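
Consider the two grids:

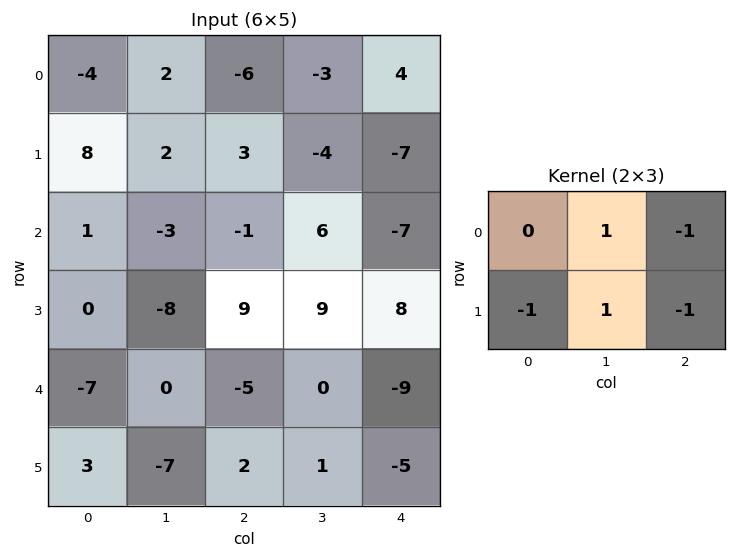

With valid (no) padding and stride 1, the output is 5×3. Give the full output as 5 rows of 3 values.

-1 2 -7
-4 3 17
-19 1 5
-5 -5 15
-7 3 13

Output[0,0]: The receptive field on the input at this output position is [-4 2 -6 / 8 2 3]. Elementwise product with the kernel and sum: 2·1 + -6·-1 + 8·-1 + 2·1 + 3·-1.
Output[0,1]: The receptive field on the input at this output position is [2 -6 -3 / 2 3 -4]. Elementwise product with the kernel and sum: -6·1 + -3·-1 + 2·-1 + 3·1 + -4·-1.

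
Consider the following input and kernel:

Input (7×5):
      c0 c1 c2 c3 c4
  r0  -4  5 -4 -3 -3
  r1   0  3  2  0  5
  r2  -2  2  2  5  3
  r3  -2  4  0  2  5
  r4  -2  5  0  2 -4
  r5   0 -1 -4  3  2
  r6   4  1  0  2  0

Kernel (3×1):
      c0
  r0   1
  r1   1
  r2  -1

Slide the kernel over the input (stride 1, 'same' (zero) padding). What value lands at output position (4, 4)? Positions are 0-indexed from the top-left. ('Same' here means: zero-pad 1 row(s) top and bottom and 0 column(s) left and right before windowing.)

-1

The receptive field on the zero-padded input at this output position is [5 / -4 / 2]. Elementwise product with the kernel and sum: 5·1 + -4·1 + 2·-1.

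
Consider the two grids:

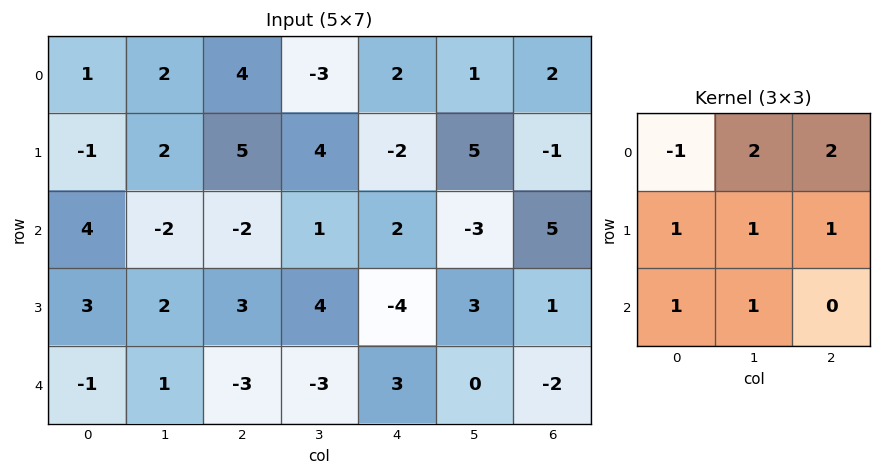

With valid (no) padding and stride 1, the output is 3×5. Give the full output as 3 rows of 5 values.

Output[0,0]: The receptive field on the input at this output position is [1 2 4 / -1 2 5 / 4 -2 -2]. Elementwise product with the kernel and sum: 1·-1 + 2·2 + 4·2 + -1·1 + 2·1 + 5·1 + 4·1 + -2·1.

19 7 0 19 5
20 18 7 2 13
-4 7 5 0 5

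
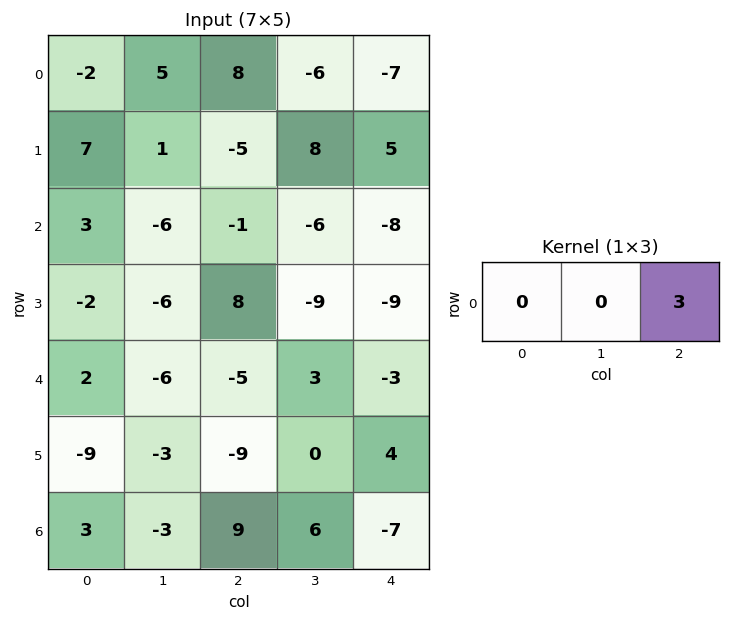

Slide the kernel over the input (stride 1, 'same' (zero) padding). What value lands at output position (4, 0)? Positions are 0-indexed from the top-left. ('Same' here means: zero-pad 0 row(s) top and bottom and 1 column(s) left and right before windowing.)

-18

The receptive field on the zero-padded input at this output position is [0 2 -6]. Elementwise product with the kernel and sum: -6·3.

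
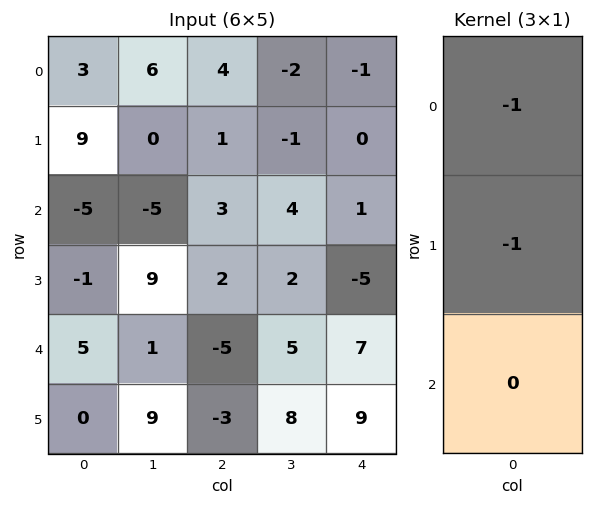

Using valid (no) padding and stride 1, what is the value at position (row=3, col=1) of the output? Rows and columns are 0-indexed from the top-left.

-10

The receptive field on the input at this output position is [9 / 1 / 9]. Elementwise product with the kernel and sum: 9·-1 + 1·-1.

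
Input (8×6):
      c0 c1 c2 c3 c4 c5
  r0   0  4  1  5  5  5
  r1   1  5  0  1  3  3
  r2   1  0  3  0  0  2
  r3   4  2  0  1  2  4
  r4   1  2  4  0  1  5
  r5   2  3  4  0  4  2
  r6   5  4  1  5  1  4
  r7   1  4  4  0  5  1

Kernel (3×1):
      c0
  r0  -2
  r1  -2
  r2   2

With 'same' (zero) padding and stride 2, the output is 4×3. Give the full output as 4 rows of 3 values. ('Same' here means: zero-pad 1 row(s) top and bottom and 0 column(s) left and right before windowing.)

Output[0,0]: The receptive field on the zero-padded input at this output position is [0 / 0 / 1]. Elementwise product with the kernel and sum: 0·-2 + 0·-2 + 1·2.

2 -2 -4
4 -6 -2
-6 0 2
-12 -2 0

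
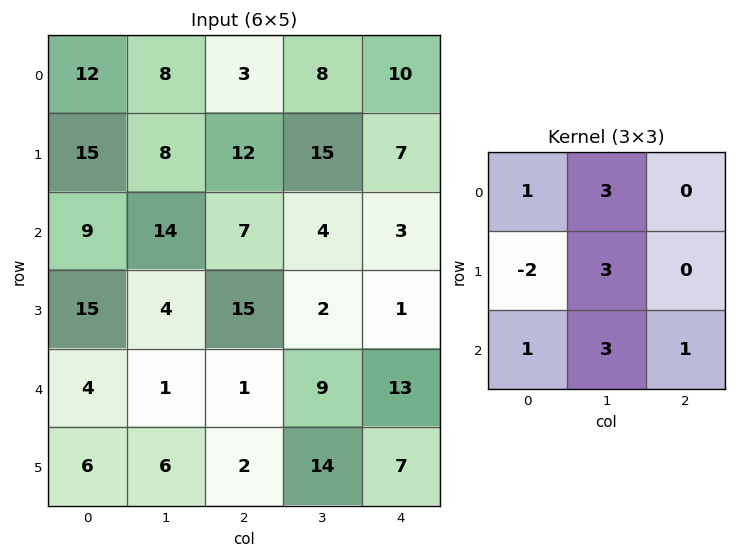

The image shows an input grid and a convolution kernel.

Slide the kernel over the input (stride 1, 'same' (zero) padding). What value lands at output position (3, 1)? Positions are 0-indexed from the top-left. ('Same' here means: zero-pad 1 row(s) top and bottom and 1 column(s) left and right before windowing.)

41

The receptive field on the zero-padded input at this output position is [9 14 7 / 15 4 15 / 4 1 1]. Elementwise product with the kernel and sum: 9·1 + 14·3 + 15·-2 + 4·3 + 4·1 + 1·3 + 1·1.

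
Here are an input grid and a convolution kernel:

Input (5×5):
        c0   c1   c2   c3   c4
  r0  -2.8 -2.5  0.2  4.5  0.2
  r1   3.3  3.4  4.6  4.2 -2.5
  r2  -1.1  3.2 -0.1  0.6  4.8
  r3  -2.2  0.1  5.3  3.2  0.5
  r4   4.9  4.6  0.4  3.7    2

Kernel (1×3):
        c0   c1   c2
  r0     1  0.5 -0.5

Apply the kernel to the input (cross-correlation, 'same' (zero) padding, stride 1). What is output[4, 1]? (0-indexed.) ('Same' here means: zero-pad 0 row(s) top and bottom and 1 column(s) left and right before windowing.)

The receptive field on the zero-padded input at this output position is [4.9 4.6 0.4]. Elementwise product with the kernel and sum: 4.9·1 + 4.6·0.5 + 0.4·-0.5.

7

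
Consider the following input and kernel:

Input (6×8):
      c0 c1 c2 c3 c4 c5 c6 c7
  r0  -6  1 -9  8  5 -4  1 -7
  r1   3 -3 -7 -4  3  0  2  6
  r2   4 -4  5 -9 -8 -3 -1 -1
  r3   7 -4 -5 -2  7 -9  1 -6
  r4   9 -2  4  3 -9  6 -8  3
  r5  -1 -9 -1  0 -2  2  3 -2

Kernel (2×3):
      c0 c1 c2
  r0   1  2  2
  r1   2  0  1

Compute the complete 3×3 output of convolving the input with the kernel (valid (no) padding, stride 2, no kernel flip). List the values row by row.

Output[0,0]: The receptive field on the input at this output position is [-6 1 -9 / 3 -3 -7]. Elementwise product with the kernel and sum: -6·1 + 1·2 + -9·2 + 3·2 + -7·1.

-23 6 7
15 -32 -1
10 -12 -14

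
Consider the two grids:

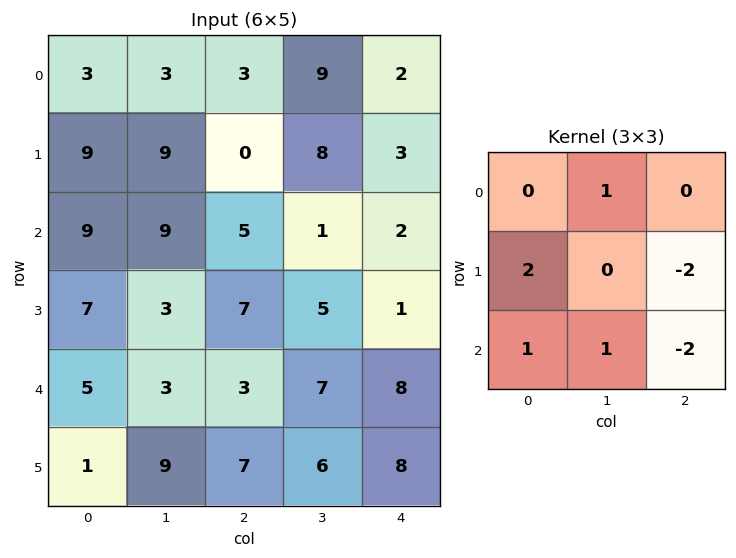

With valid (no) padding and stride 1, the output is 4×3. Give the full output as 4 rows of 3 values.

29 17 5
13 16 24
11 -7 7
3 3 -8

Output[0,0]: The receptive field on the input at this output position is [3 3 3 / 9 9 0 / 9 9 5]. Elementwise product with the kernel and sum: 3·1 + 9·2 + 0·-2 + 9·1 + 9·1 + 5·-2.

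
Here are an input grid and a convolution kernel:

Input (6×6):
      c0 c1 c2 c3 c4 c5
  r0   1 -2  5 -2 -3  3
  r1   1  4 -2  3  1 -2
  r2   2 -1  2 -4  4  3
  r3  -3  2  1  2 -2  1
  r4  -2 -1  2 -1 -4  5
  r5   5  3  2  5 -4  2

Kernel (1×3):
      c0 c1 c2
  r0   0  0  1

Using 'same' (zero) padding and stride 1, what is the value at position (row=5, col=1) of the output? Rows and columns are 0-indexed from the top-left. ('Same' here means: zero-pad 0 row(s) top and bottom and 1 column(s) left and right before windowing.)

The receptive field on the zero-padded input at this output position is [5 3 2]. Elementwise product with the kernel and sum: 2·1.

2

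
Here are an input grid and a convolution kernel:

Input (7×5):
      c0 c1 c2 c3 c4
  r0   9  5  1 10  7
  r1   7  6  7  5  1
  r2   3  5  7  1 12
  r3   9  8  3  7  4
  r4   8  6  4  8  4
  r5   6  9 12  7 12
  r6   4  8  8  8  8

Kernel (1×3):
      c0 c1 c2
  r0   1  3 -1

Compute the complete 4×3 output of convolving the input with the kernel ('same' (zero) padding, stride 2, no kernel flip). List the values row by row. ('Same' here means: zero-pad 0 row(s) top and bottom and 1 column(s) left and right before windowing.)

Output[0,0]: The receptive field on the zero-padded input at this output position is [0 9 5]. Elementwise product with the kernel and sum: 0·1 + 9·3 + 5·-1.
Output[0,1]: The receptive field on the zero-padded input at this output position is [5 1 10]. Elementwise product with the kernel and sum: 5·1 + 1·3 + 10·-1.

22 -2 31
4 25 37
18 10 20
4 24 32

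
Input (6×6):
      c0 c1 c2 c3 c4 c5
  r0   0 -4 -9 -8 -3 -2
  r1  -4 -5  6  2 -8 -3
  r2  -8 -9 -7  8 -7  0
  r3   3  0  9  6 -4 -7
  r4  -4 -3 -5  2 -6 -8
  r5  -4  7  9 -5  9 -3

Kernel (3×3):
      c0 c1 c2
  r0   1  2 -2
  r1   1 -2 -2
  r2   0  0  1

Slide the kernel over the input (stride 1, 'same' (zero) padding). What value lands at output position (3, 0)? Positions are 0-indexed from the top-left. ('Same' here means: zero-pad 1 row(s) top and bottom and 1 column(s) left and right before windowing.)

The receptive field on the zero-padded input at this output position is [0 -8 -9 / 0 3 0 / 0 -4 -3]. Elementwise product with the kernel and sum: 0·1 + -8·2 + -9·-2 + 0·1 + 3·-2 + 0·-2 + -3·1.

-7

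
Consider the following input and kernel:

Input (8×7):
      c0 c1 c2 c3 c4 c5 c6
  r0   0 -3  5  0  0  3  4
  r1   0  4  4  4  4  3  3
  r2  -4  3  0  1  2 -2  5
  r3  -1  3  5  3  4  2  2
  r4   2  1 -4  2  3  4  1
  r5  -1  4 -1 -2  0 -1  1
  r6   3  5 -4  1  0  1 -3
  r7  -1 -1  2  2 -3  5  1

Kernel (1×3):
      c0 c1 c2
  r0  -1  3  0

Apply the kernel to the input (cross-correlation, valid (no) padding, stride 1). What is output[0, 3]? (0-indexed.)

0

The receptive field on the input at this output position is [0 0 3]. Elementwise product with the kernel and sum: 0·-1 + 0·3.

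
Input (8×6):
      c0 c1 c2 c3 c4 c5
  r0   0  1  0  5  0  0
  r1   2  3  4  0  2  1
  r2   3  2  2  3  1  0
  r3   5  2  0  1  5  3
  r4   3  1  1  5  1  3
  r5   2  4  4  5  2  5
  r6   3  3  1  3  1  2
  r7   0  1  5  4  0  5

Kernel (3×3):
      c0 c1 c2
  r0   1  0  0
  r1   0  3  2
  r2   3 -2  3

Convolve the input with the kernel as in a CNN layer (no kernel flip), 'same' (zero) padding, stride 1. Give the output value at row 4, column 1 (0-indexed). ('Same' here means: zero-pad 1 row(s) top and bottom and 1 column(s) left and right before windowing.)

20

The receptive field on the zero-padded input at this output position is [5 2 0 / 3 1 1 / 2 4 4]. Elementwise product with the kernel and sum: 5·1 + 1·3 + 1·2 + 2·3 + 4·-2 + 4·3.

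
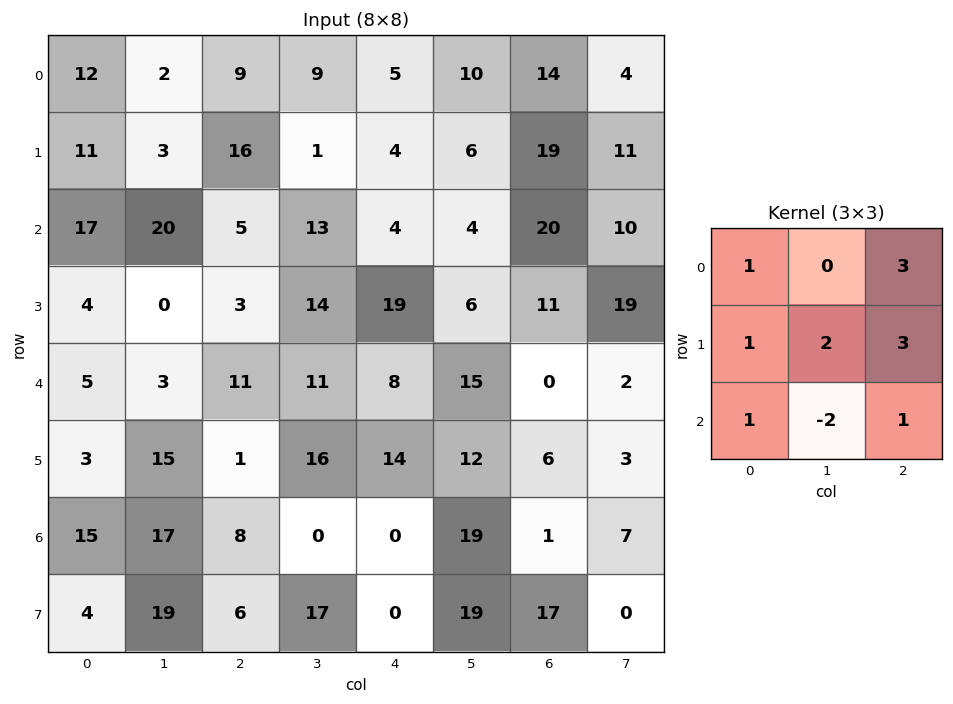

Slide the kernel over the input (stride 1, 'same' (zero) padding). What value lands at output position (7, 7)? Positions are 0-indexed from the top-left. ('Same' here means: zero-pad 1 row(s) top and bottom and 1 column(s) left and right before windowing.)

18

The receptive field on the zero-padded input at this output position is [1 7 0 / 17 0 0 / 0 0 0]. Elementwise product with the kernel and sum: 1·1 + 0·3 + 17·1 + 0·2 + 0·3 + 0·1 + 0·-2 + 0·1.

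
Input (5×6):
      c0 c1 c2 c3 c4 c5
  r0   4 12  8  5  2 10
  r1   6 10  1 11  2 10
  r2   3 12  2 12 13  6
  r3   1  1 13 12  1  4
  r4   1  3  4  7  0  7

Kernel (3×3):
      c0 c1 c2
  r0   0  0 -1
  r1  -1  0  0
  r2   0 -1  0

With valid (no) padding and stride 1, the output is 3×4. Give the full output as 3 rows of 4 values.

-26 -17 -15 -34
-5 -36 -16 -23
-6 -17 -33 -18

Output[0,0]: The receptive field on the input at this output position is [4 12 8 / 6 10 1 / 3 12 2]. Elementwise product with the kernel and sum: 8·-1 + 6·-1 + 12·-1.
Output[0,1]: The receptive field on the input at this output position is [12 8 5 / 10 1 11 / 12 2 12]. Elementwise product with the kernel and sum: 5·-1 + 10·-1 + 2·-1.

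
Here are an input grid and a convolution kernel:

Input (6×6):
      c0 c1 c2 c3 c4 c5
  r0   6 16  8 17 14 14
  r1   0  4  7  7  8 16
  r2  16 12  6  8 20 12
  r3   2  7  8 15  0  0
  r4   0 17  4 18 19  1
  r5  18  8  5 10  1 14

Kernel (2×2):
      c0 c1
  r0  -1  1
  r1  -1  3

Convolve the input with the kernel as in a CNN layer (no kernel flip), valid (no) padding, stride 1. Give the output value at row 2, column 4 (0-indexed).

-8

The receptive field on the input at this output position is [20 12 / 0 0]. Elementwise product with the kernel and sum: 20·-1 + 12·1 + 0·-1 + 0·3.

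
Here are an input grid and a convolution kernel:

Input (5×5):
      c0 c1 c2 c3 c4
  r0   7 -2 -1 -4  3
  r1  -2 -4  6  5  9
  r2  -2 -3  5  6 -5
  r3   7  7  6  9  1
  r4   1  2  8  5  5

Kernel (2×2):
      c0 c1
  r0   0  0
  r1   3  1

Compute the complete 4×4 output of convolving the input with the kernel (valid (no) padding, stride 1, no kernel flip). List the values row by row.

-10 -6 23 24
-9 -4 21 13
28 27 27 28
5 14 29 20

Output[0,0]: The receptive field on the input at this output position is [7 -2 / -2 -4]. Elementwise product with the kernel and sum: -2·3 + -4·1.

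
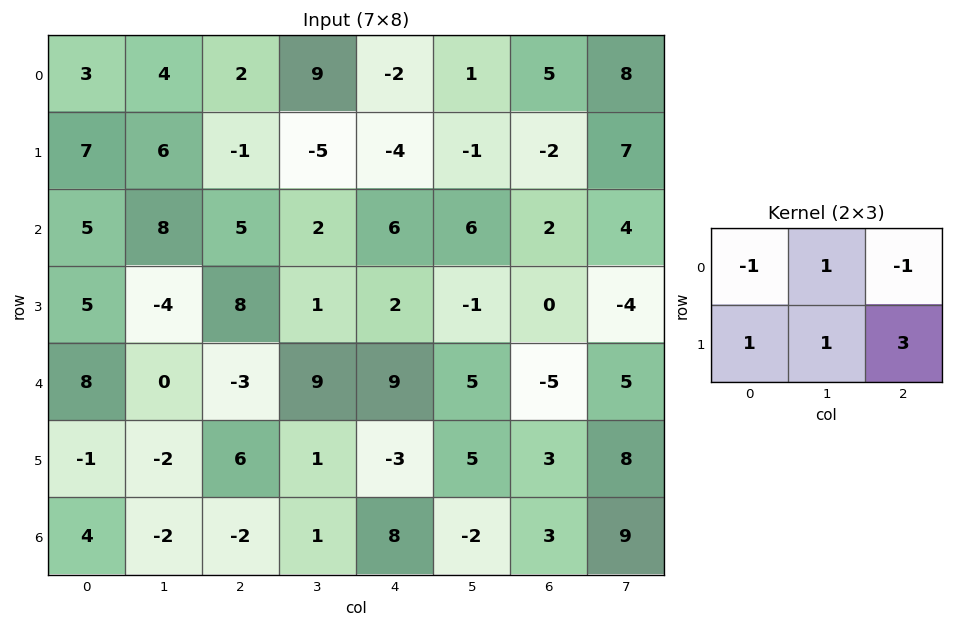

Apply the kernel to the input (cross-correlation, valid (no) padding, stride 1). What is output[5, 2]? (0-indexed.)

The receptive field on the input at this output position is [6 1 -3 / -2 1 8]. Elementwise product with the kernel and sum: 6·-1 + 1·1 + -3·-1 + -2·1 + 1·1 + 8·3.

21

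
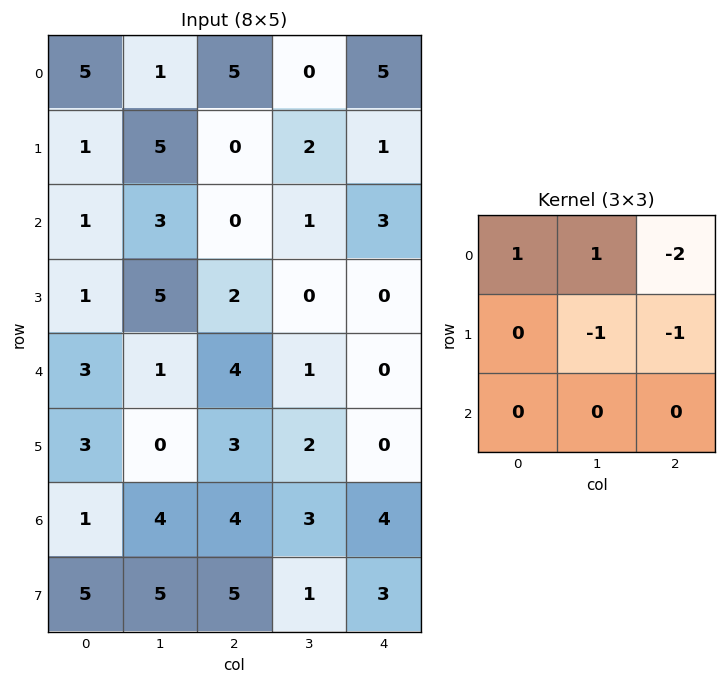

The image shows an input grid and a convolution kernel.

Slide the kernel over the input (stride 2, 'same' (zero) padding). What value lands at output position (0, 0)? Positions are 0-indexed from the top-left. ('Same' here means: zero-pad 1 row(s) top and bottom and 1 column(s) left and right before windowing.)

-6

The receptive field on the zero-padded input at this output position is [0 0 0 / 0 5 1 / 0 1 5]. Elementwise product with the kernel and sum: 0·1 + 0·1 + 0·-2 + 5·-1 + 1·-1.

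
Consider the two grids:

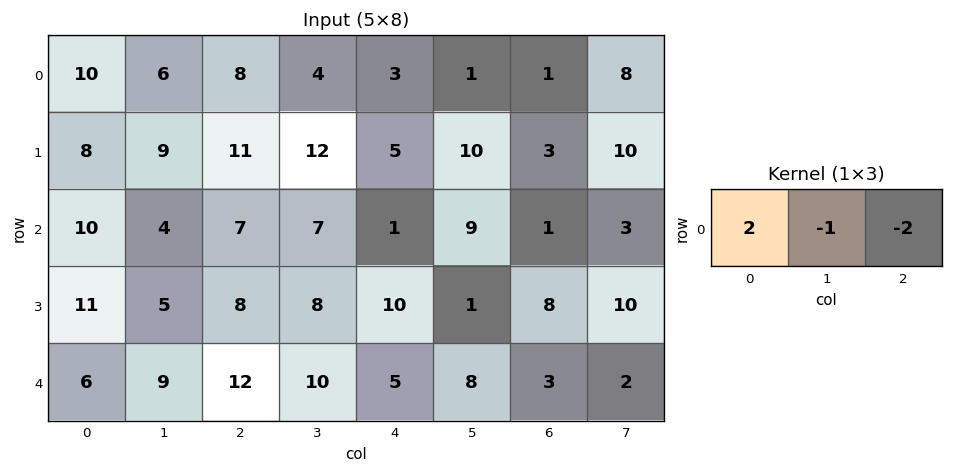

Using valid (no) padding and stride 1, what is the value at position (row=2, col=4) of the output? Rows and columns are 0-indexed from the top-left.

The receptive field on the input at this output position is [1 9 1]. Elementwise product with the kernel and sum: 1·2 + 9·-1 + 1·-2.

-9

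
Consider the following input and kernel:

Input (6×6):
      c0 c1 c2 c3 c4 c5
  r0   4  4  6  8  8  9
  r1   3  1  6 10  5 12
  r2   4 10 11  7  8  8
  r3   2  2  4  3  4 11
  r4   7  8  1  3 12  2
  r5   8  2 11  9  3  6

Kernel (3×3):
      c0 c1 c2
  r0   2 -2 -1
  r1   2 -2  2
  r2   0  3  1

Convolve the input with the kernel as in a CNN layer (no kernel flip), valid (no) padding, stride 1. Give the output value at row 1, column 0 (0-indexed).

The receptive field on the input at this output position is [3 1 6 / 4 10 11 / 2 2 4]. Elementwise product with the kernel and sum: 3·2 + 1·-2 + 6·-1 + 4·2 + 10·-2 + 11·2 + 2·3 + 4·1.

18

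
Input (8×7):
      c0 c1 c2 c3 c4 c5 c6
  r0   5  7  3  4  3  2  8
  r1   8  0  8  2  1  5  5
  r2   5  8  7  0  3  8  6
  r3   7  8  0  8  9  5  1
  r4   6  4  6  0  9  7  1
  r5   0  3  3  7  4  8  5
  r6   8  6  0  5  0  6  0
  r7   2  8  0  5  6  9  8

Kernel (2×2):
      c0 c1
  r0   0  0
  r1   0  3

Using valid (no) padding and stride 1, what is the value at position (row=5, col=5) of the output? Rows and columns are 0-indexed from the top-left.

The receptive field on the input at this output position is [8 5 / 6 0]. Elementwise product with the kernel and sum: 0·3.

0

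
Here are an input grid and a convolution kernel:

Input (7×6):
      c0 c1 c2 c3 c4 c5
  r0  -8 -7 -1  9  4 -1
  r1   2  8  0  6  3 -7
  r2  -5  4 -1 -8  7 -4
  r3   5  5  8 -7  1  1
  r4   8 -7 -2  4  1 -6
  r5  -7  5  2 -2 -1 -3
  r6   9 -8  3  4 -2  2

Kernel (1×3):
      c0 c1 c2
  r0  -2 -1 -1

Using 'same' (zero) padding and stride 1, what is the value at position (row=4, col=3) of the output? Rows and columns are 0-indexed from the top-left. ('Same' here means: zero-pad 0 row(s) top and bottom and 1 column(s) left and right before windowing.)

-1

The receptive field on the zero-padded input at this output position is [-2 4 1]. Elementwise product with the kernel and sum: -2·-2 + 4·-1 + 1·-1.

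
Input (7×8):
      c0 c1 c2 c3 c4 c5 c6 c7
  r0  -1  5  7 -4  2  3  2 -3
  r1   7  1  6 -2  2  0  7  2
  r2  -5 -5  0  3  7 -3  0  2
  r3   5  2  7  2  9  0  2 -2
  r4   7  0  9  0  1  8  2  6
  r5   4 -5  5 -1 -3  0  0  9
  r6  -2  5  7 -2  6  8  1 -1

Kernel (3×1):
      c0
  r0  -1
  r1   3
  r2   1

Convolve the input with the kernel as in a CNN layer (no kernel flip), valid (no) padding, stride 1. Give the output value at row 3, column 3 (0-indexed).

-3

The receptive field on the input at this output position is [2 / 0 / -1]. Elementwise product with the kernel and sum: 2·-1 + 0·3 + -1·1.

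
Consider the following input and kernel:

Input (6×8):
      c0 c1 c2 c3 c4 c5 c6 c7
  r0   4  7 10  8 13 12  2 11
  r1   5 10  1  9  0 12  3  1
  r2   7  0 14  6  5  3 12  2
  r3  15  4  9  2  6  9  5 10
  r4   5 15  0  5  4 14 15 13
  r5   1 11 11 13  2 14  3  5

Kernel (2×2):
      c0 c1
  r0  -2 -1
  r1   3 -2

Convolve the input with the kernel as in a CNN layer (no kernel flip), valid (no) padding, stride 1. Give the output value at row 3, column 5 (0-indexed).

The receptive field on the input at this output position is [9 5 / 14 15]. Elementwise product with the kernel and sum: 9·-2 + 5·-1 + 14·3 + 15·-2.

-11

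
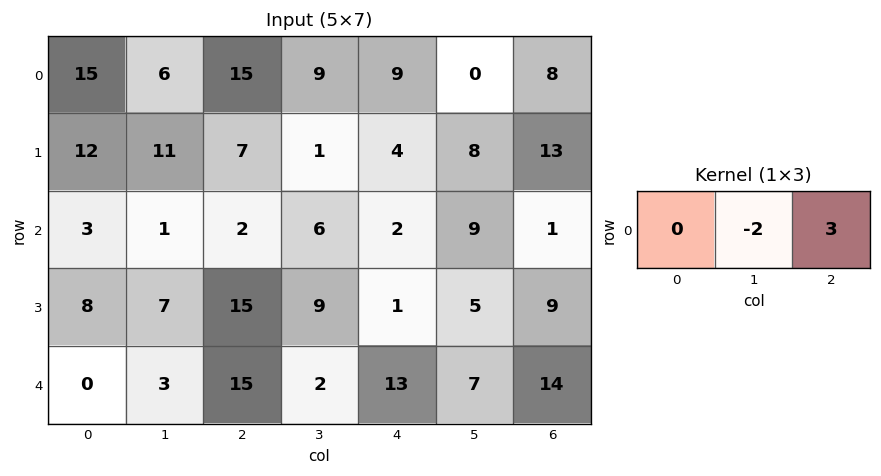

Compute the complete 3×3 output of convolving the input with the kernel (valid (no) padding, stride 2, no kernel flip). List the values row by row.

33 9 24
4 -6 -15
39 35 28

Output[0,0]: The receptive field on the input at this output position is [15 6 15]. Elementwise product with the kernel and sum: 6·-2 + 15·3.
Output[0,1]: The receptive field on the input at this output position is [15 9 9]. Elementwise product with the kernel and sum: 9·-2 + 9·3.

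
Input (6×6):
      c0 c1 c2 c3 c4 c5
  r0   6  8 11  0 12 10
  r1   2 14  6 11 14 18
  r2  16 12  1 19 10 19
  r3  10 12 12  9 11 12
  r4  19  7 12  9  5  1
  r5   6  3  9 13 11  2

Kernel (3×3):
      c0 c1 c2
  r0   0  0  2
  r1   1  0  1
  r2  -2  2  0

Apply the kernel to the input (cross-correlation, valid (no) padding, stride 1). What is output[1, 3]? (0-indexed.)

78

The receptive field on the input at this output position is [11 14 18 / 19 10 19 / 9 11 12]. Elementwise product with the kernel and sum: 18·2 + 19·1 + 19·1 + 9·-2 + 11·2.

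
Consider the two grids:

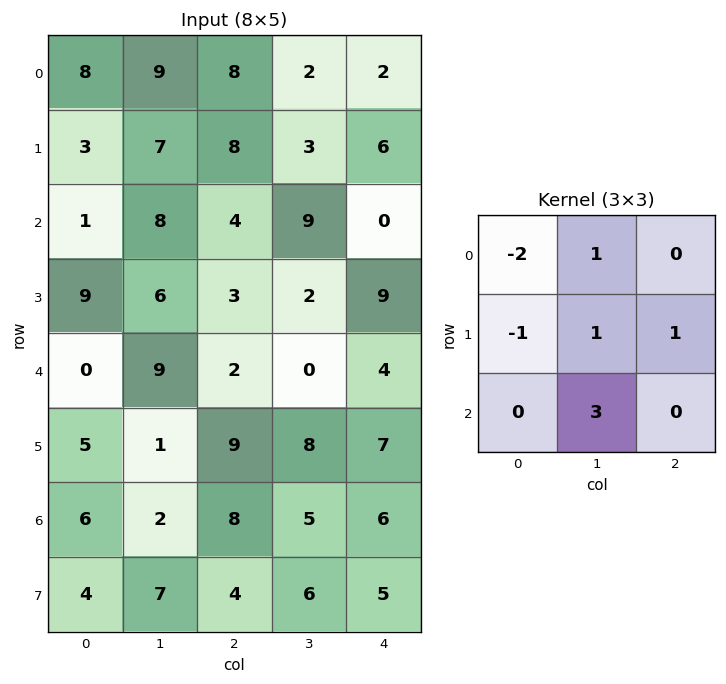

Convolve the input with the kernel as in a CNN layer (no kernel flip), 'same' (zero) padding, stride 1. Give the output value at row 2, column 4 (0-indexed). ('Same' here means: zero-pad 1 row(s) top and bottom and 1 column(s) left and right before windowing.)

The receptive field on the zero-padded input at this output position is [3 6 0 / 9 0 0 / 2 9 0]. Elementwise product with the kernel and sum: 3·-2 + 6·1 + 9·-1 + 0·1 + 0·1 + 9·3.

18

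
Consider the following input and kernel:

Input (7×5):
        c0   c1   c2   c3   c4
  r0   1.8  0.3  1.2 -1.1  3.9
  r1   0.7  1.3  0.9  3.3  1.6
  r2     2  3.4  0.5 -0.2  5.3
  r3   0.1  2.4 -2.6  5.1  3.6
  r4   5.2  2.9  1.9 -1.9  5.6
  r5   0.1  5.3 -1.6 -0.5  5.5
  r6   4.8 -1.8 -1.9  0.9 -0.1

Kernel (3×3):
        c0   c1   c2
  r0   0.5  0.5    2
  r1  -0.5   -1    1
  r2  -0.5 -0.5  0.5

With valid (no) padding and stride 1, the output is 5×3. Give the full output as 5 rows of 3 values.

0.25 -1.75 8.2
-3.65 7.95 11.1
-4.45 4.7 13.35
-11.05 2.75 18.8
-1.55 -0.65 18.45

Output[0,0]: The receptive field on the input at this output position is [1.8 0.3 1.2 / 0.7 1.3 0.9 / 2 3.4 0.5]. Elementwise product with the kernel and sum: 1.8·0.5 + 0.3·0.5 + 1.2·2 + 0.7·-0.5 + 1.3·-1 + 0.9·1 + 2·-0.5 + 3.4·-0.5 + 0.5·0.5.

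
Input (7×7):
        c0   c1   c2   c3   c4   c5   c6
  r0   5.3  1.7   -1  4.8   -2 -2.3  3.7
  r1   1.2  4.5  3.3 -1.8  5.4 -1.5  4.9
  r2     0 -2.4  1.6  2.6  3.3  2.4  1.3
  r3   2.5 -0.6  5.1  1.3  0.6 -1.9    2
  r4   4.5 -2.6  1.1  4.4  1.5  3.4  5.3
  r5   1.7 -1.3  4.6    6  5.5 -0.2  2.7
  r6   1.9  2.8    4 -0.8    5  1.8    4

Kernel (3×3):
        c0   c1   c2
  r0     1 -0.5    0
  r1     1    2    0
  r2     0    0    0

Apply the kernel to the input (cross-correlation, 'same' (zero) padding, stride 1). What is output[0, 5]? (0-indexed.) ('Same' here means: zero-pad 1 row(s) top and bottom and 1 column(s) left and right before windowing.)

-6.6

The receptive field on the zero-padded input at this output position is [0 0 0 / -2 -2.3 3.7 / 5.4 -1.5 4.9]. Elementwise product with the kernel and sum: 0·1 + 0·-0.5 + -2·1 + -2.3·2.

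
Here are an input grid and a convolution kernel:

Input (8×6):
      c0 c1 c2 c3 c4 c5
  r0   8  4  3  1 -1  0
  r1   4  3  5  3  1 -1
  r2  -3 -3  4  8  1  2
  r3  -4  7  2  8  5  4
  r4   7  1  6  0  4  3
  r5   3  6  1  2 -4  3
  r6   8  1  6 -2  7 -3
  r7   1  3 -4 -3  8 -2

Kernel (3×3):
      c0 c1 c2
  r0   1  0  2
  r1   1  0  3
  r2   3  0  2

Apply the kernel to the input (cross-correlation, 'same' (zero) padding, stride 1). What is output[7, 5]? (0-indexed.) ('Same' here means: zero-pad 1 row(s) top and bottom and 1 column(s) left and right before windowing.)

15

The receptive field on the zero-padded input at this output position is [7 -3 0 / 8 -2 0 / 0 0 0]. Elementwise product with the kernel and sum: 7·1 + 0·2 + 8·1 + 0·3 + 0·3 + 0·2.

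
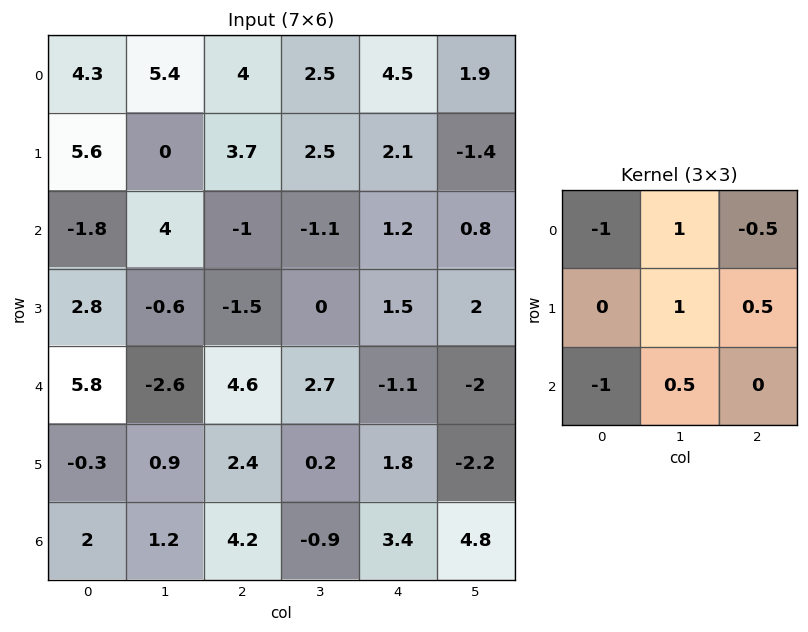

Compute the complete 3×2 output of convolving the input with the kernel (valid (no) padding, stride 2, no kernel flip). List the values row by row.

Output[0,0]: The receptive field on the input at this output position is [4.3 5.4 4 / 5.6 0 3.7 / -1.8 4 -1]. Elementwise product with the kernel and sum: 4.3·-1 + 5.4·1 + 4·-0.5 + 0·1 + 3.7·0.5 + -1.8·-1 + 4·0.5.
Output[0,1]: The receptive field on the input at this output position is [4 2.5 4.5 / 3.7 2.5 2.1 / -1 -1.1 1.2]. Elementwise product with the kernel and sum: 4·-1 + 2.5·1 + 4.5·-0.5 + 2.5·1 + 2.1·0.5 + -1·-1 + -1.1·0.5.

4.75 0.25
-2.15 -3.2
-10 -4.9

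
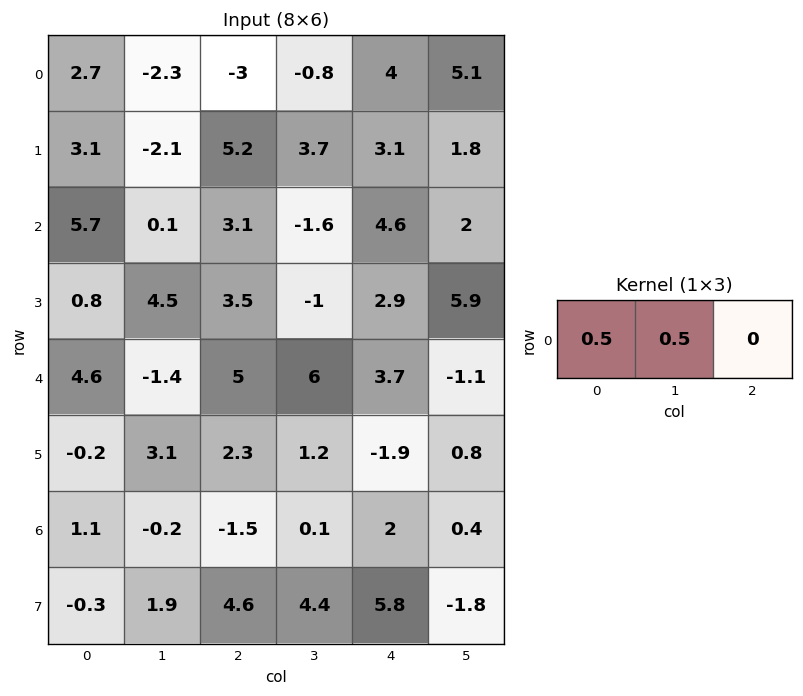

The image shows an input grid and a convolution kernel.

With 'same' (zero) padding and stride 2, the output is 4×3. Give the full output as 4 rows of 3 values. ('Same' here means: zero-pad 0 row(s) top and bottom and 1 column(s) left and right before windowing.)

1.35 -2.65 1.6
2.85 1.6 1.5
2.3 1.8 4.85
0.55 -0.85 1.05

Output[0,0]: The receptive field on the zero-padded input at this output position is [0 2.7 -2.3]. Elementwise product with the kernel and sum: 0·0.5 + 2.7·0.5.
Output[0,1]: The receptive field on the zero-padded input at this output position is [-2.3 -3 -0.8]. Elementwise product with the kernel and sum: -2.3·0.5 + -3·0.5.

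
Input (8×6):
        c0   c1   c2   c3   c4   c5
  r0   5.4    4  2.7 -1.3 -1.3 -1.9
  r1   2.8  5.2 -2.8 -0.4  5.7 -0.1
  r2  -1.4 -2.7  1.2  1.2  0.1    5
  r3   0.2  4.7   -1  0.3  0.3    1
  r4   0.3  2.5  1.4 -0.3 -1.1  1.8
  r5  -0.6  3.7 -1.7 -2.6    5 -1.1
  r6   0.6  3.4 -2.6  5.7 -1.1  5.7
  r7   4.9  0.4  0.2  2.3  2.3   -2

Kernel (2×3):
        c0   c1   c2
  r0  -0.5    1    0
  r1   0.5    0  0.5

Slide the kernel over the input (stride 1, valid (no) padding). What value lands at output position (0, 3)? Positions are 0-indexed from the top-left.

The receptive field on the input at this output position is [-1.3 -1.3 -1.9 / -0.4 5.7 -0.1]. Elementwise product with the kernel and sum: -1.3·-0.5 + -1.3·1 + -0.4·0.5 + -0.1·0.5.

-0.9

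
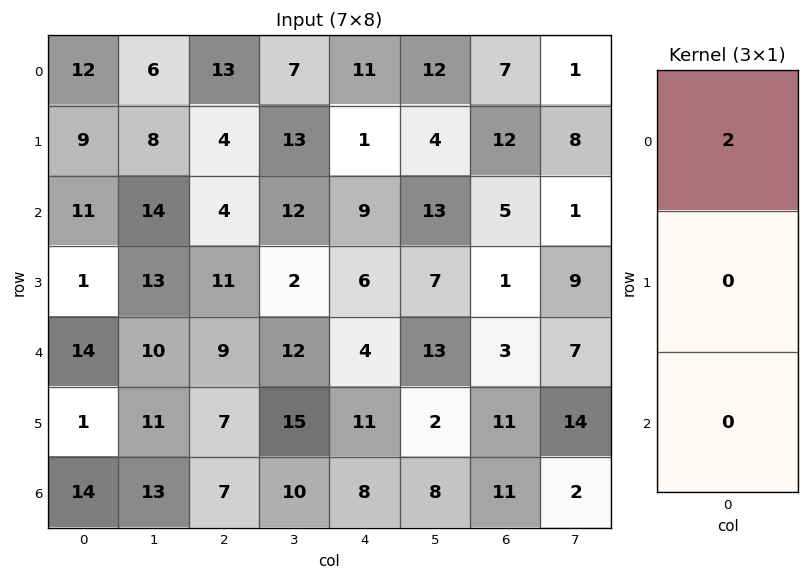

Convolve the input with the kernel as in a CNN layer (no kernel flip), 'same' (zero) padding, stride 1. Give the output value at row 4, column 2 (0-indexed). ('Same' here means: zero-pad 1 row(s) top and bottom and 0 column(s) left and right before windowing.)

22

The receptive field on the zero-padded input at this output position is [11 / 9 / 7]. Elementwise product with the kernel and sum: 11·2.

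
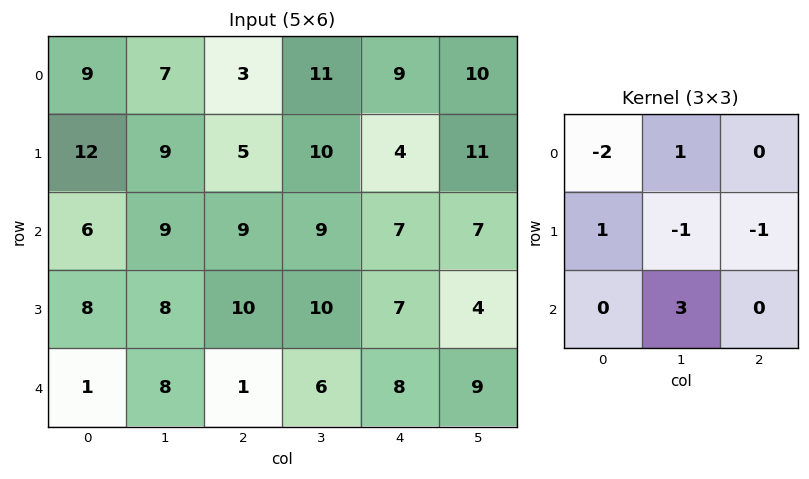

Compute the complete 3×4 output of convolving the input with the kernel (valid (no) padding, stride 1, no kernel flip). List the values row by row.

Output[0,0]: The receptive field on the input at this output position is [9 7 3 / 12 9 5 / 6 9 9]. Elementwise product with the kernel and sum: 9·-2 + 7·1 + 12·1 + 9·-1 + 5·-1 + 9·3.

14 10 23 3
-3 8 23 0
11 -18 2 12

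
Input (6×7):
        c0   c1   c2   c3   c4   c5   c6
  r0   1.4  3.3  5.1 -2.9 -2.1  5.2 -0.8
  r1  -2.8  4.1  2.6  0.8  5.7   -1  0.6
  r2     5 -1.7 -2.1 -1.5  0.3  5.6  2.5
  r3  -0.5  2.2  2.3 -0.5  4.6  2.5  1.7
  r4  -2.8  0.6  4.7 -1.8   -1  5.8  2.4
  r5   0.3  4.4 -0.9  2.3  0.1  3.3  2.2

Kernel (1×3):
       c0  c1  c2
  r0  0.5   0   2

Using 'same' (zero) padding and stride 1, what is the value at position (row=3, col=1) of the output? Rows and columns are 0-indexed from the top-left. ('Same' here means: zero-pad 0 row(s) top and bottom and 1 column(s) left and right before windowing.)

The receptive field on the zero-padded input at this output position is [-0.5 2.2 2.3]. Elementwise product with the kernel and sum: -0.5·0.5 + 2.3·2.

4.35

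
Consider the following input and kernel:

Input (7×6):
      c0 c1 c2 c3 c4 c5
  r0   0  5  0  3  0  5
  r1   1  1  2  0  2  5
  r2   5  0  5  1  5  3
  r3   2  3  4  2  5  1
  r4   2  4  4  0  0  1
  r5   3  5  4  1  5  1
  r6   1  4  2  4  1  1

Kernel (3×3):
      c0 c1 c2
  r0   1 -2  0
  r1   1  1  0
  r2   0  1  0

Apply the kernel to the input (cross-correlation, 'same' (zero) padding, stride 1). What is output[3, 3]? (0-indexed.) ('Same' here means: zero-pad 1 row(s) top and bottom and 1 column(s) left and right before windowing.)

9

The receptive field on the zero-padded input at this output position is [5 1 5 / 4 2 5 / 4 0 0]. Elementwise product with the kernel and sum: 5·1 + 1·-2 + 4·1 + 2·1 + 0·1.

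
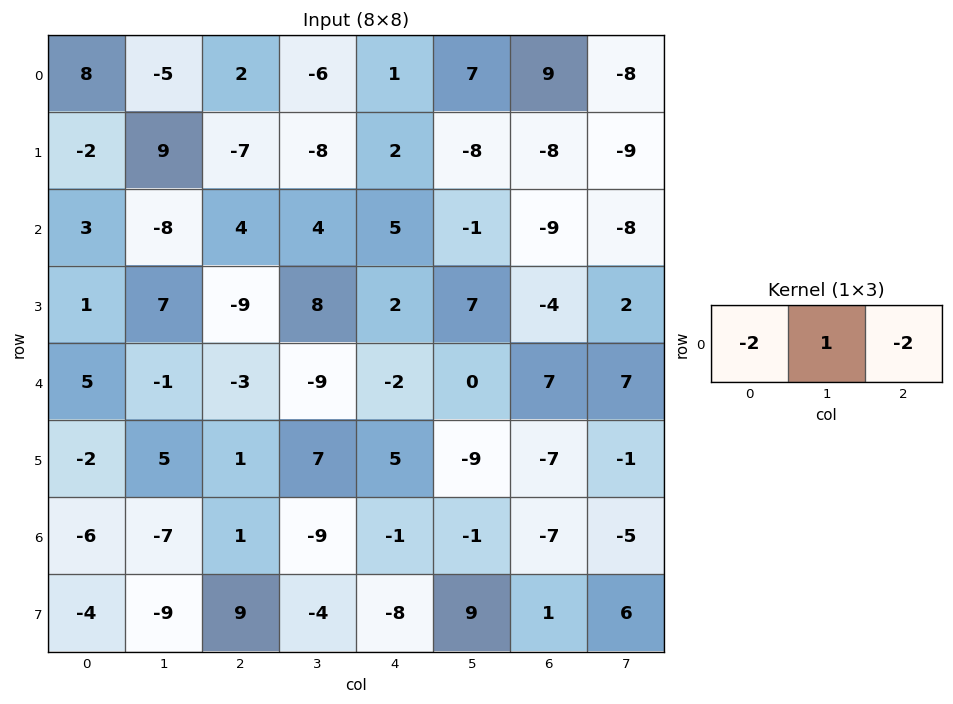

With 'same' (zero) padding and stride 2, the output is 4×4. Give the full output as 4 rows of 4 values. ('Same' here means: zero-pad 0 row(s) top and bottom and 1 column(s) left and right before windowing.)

Output[0,0]: The receptive field on the zero-padded input at this output position is [0 8 -5]. Elementwise product with the kernel and sum: 0·-2 + 8·1 + -5·-2.

18 24 -1 11
19 12 -1 9
7 17 16 -7
8 33 19 5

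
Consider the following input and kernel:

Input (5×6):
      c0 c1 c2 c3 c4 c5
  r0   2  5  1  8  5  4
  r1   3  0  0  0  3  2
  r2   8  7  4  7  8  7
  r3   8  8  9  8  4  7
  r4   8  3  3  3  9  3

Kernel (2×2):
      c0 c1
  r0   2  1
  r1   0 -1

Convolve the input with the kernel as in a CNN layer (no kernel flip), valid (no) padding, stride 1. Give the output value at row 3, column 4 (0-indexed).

The receptive field on the input at this output position is [4 7 / 9 3]. Elementwise product with the kernel and sum: 4·2 + 7·1 + 3·-1.

12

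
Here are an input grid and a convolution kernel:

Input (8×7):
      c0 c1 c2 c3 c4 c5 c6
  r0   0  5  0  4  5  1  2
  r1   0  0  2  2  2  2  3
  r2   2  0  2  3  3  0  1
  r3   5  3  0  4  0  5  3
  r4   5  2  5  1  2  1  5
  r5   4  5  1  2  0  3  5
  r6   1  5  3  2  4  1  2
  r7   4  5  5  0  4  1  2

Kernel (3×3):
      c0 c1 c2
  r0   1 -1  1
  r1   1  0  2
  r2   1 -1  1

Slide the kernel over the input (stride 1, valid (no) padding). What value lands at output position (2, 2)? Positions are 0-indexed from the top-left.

The receptive field on the input at this output position is [2 3 3 / 0 4 0 / 5 1 2]. Elementwise product with the kernel and sum: 2·1 + 3·-1 + 3·1 + 0·1 + 0·2 + 5·1 + 1·-1 + 2·1.

8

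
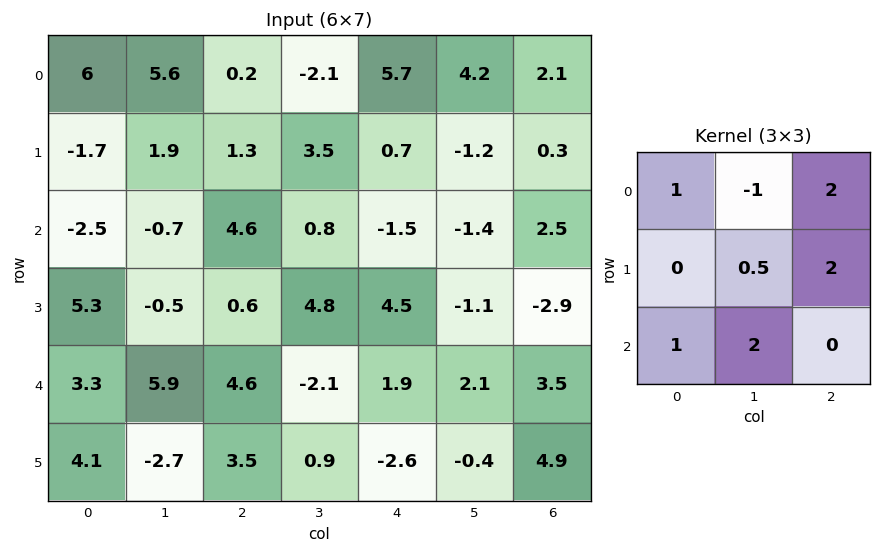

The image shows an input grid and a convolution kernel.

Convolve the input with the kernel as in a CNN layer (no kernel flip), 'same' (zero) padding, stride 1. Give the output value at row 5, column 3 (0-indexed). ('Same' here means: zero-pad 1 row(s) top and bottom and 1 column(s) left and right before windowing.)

The receptive field on the zero-padded input at this output position is [4.6 -2.1 1.9 / 3.5 0.9 -2.6 / 0 0 0]. Elementwise product with the kernel and sum: 4.6·1 + -2.1·-1 + 1.9·2 + 0.9·0.5 + -2.6·2 + 0·1 + 0·2.

5.75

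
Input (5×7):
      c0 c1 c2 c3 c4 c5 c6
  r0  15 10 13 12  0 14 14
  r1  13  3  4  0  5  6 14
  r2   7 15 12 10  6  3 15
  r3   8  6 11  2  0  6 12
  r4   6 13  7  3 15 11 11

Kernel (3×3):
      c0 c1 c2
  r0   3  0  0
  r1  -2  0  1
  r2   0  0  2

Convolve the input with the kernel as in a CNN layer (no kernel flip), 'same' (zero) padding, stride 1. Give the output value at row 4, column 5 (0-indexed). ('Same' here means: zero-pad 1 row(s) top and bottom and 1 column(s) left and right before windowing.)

-19

The receptive field on the zero-padded input at this output position is [0 6 12 / 15 11 11 / 0 0 0]. Elementwise product with the kernel and sum: 0·3 + 15·-2 + 11·1 + 0·2.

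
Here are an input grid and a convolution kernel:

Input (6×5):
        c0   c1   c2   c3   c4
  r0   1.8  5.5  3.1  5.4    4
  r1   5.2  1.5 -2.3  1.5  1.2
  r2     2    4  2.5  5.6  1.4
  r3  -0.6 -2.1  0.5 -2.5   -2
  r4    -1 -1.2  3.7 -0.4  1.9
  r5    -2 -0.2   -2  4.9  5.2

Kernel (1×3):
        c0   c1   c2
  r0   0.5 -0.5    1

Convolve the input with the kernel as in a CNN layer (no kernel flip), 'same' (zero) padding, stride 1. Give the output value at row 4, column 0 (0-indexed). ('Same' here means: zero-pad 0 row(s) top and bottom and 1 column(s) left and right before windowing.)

The receptive field on the zero-padded input at this output position is [0 -1 -1.2]. Elementwise product with the kernel and sum: 0·0.5 + -1·-0.5 + -1.2·1.

-0.7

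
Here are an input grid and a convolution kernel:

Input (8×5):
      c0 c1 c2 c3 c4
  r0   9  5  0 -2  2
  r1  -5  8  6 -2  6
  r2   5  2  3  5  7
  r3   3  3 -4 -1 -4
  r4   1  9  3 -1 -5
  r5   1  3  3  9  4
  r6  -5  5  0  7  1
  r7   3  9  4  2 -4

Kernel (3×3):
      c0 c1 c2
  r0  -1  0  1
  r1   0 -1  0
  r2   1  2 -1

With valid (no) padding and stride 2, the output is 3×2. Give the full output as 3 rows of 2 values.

-11 10
11 11
4 -4

Output[0,0]: The receptive field on the input at this output position is [9 5 0 / -5 8 6 / 5 2 3]. Elementwise product with the kernel and sum: 9·-1 + 0·1 + 8·-1 + 5·1 + 2·2 + 3·-1.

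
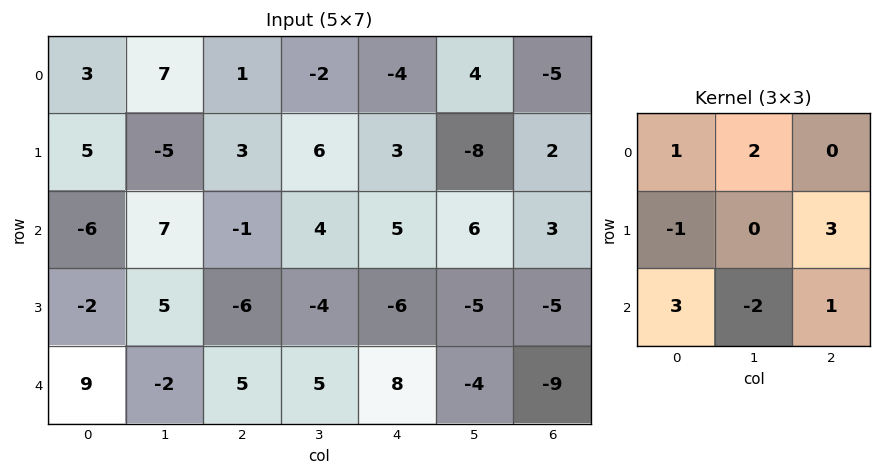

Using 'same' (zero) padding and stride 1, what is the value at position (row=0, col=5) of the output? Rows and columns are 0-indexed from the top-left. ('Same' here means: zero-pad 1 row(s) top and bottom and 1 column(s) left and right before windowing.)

16

The receptive field on the zero-padded input at this output position is [0 0 0 / -4 4 -5 / 3 -8 2]. Elementwise product with the kernel and sum: 0·1 + 0·2 + -4·-1 + -5·3 + 3·3 + -8·-2 + 2·1.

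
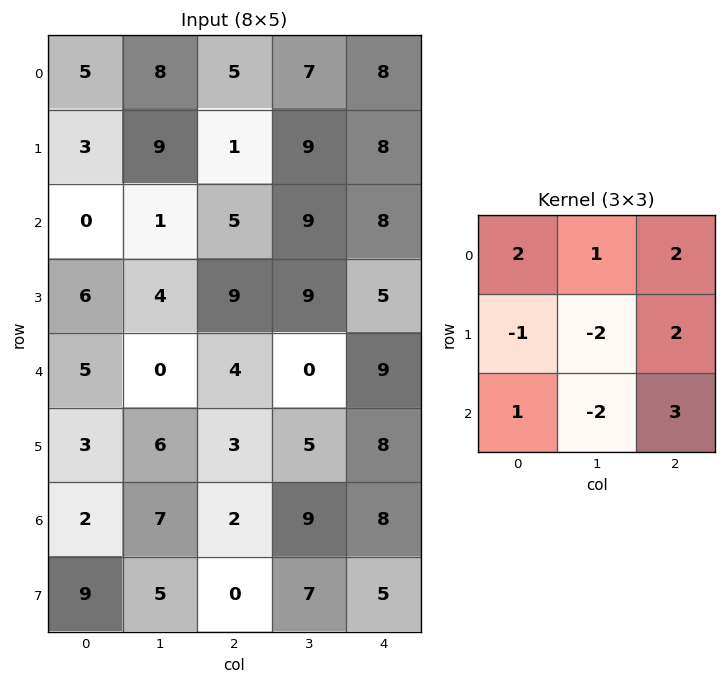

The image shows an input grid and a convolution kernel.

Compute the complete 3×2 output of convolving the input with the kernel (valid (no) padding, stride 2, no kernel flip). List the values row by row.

Output[0,0]: The receptive field on the input at this output position is [5 8 5 / 3 9 1 / 0 1 5]. Elementwise product with the kernel and sum: 5·2 + 8·1 + 5·2 + 3·-1 + 9·-2 + 1·2 + 0·1 + 1·-2 + 5·3.
Output[0,1]: The receptive field on the input at this output position is [5 7 8 / 1 9 8 / 5 9 8]. Elementwise product with the kernel and sum: 5·2 + 7·1 + 8·2 + 1·-1 + 9·-2 + 8·2 + 5·1 + 9·-2 + 8·3.

22 41
32 49
3 37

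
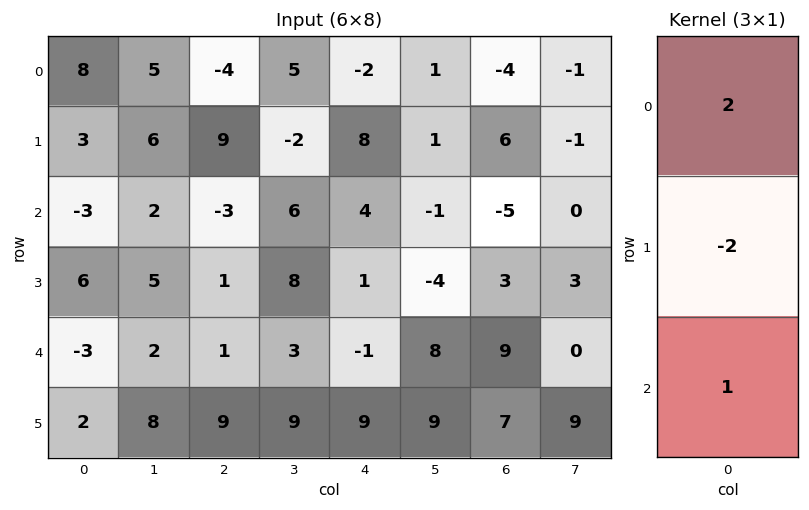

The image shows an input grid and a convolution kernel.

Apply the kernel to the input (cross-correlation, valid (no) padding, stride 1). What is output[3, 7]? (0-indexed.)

The receptive field on the input at this output position is [3 / 0 / 9]. Elementwise product with the kernel and sum: 3·2 + 0·-2 + 9·1.

15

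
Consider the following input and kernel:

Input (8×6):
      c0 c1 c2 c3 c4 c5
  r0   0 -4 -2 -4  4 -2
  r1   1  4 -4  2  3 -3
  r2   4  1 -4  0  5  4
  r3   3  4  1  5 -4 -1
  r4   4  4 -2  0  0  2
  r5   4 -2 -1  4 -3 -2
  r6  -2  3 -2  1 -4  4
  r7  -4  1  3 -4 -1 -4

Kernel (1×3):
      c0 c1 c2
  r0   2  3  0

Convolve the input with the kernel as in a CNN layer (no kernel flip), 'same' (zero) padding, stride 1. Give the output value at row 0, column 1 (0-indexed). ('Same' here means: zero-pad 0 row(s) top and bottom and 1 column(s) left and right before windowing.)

The receptive field on the zero-padded input at this output position is [0 -4 -2]. Elementwise product with the kernel and sum: 0·2 + -4·3.

-12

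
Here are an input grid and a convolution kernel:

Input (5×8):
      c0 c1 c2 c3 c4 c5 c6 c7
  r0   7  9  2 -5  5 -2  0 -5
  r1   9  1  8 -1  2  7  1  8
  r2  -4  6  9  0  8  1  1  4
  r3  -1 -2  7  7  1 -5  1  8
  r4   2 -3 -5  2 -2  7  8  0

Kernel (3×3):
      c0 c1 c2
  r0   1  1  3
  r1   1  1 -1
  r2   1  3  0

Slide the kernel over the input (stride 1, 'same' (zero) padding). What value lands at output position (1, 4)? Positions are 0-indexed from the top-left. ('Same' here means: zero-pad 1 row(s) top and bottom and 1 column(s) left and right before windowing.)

12

The receptive field on the zero-padded input at this output position is [-5 5 -2 / -1 2 7 / 0 8 1]. Elementwise product with the kernel and sum: -5·1 + 5·1 + -2·3 + -1·1 + 2·1 + 7·-1 + 0·1 + 8·3.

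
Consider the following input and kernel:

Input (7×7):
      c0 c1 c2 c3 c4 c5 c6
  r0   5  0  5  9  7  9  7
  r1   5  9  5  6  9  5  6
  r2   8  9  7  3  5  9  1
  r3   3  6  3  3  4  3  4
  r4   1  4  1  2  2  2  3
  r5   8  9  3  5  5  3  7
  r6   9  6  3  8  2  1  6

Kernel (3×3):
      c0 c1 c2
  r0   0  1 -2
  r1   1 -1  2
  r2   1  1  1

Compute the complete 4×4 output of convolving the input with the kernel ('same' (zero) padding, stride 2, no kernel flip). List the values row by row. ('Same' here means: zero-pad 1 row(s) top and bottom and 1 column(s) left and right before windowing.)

Output[0,0]: The receptive field on the zero-padded input at this output position is [0 0 0 / 0 5 0 / 0 5 9]. Elementwise product with the kernel and sum: 0·1 + 0·-2 + 0·1 + 5·-1 + 0·2 + 0·1 + 5·1 + 9·1.
Output[0,1]: The receptive field on the zero-padded input at this output position is [0 0 0 / 0 5 9 / 9 5 6]. Elementwise product with the kernel and sum: 0·1 + 0·-2 + 0·1 + 5·-1 + 9·2 + 9·1 + 5·1 + 6·1.

9 33 40 13
6 13 25 21
15 21 15 13
-7 12 7 2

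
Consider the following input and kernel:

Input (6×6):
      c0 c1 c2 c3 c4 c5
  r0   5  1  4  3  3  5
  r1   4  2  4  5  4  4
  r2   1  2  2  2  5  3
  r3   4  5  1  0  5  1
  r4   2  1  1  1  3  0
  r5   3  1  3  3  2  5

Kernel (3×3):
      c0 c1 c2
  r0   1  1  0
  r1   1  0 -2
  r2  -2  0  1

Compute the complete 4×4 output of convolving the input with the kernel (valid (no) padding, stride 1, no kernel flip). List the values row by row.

Output[0,0]: The receptive field on the input at this output position is [5 1 4 / 4 2 4 / 1 2 2]. Elementwise product with the kernel and sum: 5·1 + 1·1 + 4·1 + 4·-2 + 1·-2 + 2·1.
Output[0,1]: The receptive field on the input at this output position is [1 4 3 / 2 4 5 / 2 2 2]. Elementwise product with the kernel and sum: 1·1 + 4·1 + 2·1 + 5·-2 + 2·-2 + 2·1.

2 -5 4 2
-4 -6 4 6
2 8 -4 3
6 6 -8 5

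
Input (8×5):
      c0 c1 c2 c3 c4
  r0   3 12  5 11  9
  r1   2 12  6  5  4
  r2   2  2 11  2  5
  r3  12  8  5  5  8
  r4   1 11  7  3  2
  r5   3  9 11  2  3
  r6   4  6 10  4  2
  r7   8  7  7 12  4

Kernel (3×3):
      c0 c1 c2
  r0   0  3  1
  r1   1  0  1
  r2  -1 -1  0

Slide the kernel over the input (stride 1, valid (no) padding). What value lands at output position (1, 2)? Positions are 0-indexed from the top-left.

The receptive field on the input at this output position is [6 5 4 / 11 2 5 / 5 5 8]. Elementwise product with the kernel and sum: 5·3 + 4·1 + 11·1 + 5·1 + 5·-1 + 5·-1.

25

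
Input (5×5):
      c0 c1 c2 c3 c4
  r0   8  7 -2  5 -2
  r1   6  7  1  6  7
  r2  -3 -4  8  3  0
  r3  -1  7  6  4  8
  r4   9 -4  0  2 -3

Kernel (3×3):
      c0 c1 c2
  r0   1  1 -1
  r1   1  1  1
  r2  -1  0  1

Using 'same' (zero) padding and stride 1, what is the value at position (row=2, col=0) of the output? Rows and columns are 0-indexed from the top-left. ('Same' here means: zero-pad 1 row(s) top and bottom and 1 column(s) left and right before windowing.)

-1

The receptive field on the zero-padded input at this output position is [0 6 7 / 0 -3 -4 / 0 -1 7]. Elementwise product with the kernel and sum: 0·1 + 6·1 + 7·-1 + 0·1 + -3·1 + -4·1 + 0·-1 + 7·1.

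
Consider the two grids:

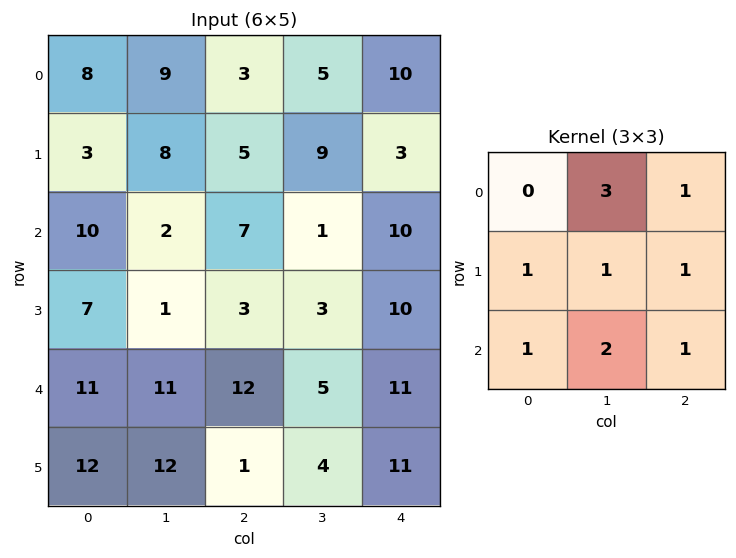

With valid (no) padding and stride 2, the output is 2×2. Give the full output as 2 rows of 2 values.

Output[0,0]: The receptive field on the input at this output position is [8 9 3 / 3 8 5 / 10 2 7]. Elementwise product with the kernel and sum: 9·3 + 3·1 + 3·1 + 8·1 + 5·1 + 10·1 + 2·2 + 7·1.
Output[0,1]: The receptive field on the input at this output position is [3 5 10 / 5 9 3 / 7 1 10]. Elementwise product with the kernel and sum: 5·3 + 10·1 + 5·1 + 9·1 + 3·1 + 7·1 + 1·2 + 10·1.

67 61
69 62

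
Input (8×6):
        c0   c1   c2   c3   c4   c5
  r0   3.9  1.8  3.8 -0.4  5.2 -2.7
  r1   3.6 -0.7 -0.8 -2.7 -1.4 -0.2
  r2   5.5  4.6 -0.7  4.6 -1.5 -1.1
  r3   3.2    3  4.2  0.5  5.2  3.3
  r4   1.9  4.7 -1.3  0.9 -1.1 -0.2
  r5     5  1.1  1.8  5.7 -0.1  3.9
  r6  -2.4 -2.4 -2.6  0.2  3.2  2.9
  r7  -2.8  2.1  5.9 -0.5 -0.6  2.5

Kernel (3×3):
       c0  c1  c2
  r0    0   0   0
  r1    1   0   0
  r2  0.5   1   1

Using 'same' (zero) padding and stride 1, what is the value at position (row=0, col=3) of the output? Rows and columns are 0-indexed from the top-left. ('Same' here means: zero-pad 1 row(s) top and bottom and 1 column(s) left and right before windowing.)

The receptive field on the zero-padded input at this output position is [0 0 0 / 3.8 -0.4 5.2 / -0.8 -2.7 -1.4]. Elementwise product with the kernel and sum: 3.8·1 + -0.8·0.5 + -2.7·1 + -1.4·1.

-0.7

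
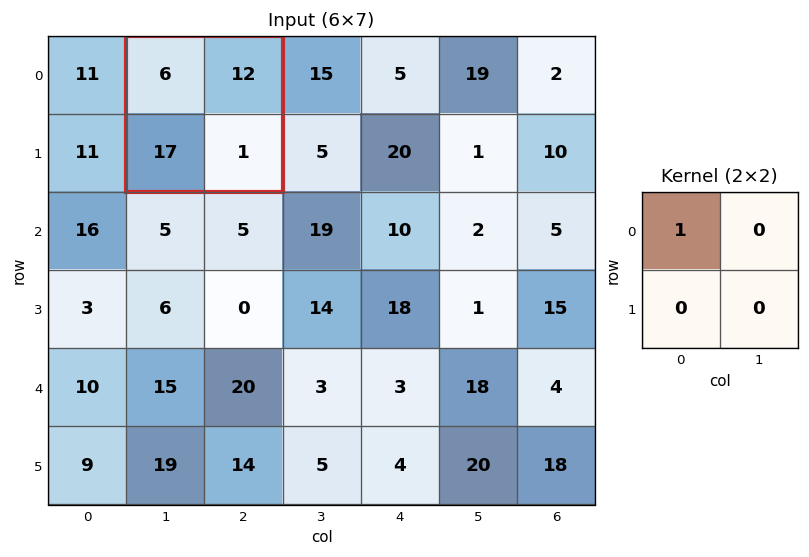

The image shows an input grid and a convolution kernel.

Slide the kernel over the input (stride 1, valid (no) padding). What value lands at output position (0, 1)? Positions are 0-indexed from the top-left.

The receptive field on the input at this output position is [6 12 / 17 1]. Elementwise product with the kernel and sum: 6·1.

6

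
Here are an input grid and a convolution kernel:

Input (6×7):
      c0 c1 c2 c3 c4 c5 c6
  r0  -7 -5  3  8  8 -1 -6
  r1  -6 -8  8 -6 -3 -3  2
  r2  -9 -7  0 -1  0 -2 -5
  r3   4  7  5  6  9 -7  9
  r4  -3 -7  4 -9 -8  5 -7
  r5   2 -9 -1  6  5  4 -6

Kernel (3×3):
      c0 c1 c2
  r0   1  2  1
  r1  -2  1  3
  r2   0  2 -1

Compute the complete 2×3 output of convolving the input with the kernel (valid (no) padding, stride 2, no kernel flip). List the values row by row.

Output[0,0]: The receptive field on the input at this output position is [-7 -5 3 / -6 -8 8 / -9 -7 0]. Elementwise product with the kernel and sum: -7·1 + -5·2 + 3·1 + -6·-2 + -8·1 + 8·3 + -7·2 + 0·-1.

0 -6 10
-27 11 10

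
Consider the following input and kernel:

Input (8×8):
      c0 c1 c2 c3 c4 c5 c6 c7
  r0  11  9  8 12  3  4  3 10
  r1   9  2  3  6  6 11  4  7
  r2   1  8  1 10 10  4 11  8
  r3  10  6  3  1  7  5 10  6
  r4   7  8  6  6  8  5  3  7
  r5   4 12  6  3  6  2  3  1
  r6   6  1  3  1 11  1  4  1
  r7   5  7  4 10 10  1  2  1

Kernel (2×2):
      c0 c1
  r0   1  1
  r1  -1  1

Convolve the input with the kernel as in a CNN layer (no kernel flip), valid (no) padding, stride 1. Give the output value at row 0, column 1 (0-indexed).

18

The receptive field on the input at this output position is [9 8 / 2 3]. Elementwise product with the kernel and sum: 9·1 + 8·1 + 2·-1 + 3·1.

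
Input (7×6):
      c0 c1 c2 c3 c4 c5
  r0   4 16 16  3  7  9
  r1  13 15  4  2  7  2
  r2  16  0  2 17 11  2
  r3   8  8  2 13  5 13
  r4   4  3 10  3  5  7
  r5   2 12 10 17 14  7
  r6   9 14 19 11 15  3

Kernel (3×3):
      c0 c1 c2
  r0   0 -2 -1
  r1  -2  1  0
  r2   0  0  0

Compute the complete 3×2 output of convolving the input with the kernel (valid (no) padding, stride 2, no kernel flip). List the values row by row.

-59 -19
-10 -36
-8 -14

Output[0,0]: The receptive field on the input at this output position is [4 16 16 / 13 15 4 / 16 0 2]. Elementwise product with the kernel and sum: 16·-2 + 16·-1 + 13·-2 + 15·1.
Output[0,1]: The receptive field on the input at this output position is [16 3 7 / 4 2 7 / 2 17 11]. Elementwise product with the kernel and sum: 3·-2 + 7·-1 + 4·-2 + 2·1.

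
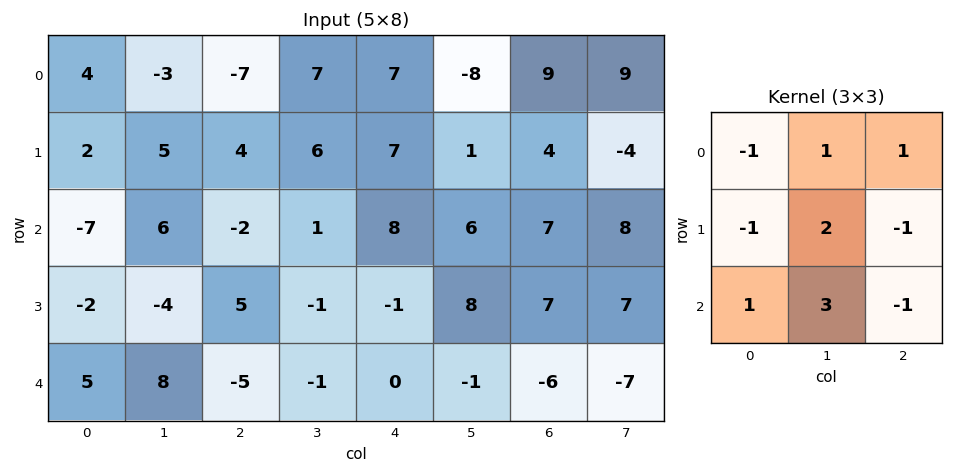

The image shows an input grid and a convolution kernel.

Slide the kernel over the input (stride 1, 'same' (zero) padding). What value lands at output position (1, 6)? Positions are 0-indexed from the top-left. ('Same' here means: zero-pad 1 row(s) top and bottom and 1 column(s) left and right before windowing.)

56

The receptive field on the zero-padded input at this output position is [-8 9 9 / 1 4 -4 / 6 7 8]. Elementwise product with the kernel and sum: -8·-1 + 9·1 + 9·1 + 1·-1 + 4·2 + -4·-1 + 6·1 + 7·3 + 8·-1.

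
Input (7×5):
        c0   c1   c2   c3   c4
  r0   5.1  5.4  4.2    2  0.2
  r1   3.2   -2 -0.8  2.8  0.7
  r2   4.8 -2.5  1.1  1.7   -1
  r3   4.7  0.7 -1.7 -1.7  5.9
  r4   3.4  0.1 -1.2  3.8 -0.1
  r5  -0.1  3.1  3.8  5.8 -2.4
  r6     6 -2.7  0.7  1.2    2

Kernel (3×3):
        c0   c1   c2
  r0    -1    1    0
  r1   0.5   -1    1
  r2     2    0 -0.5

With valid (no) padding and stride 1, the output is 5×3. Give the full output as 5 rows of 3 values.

12.15 -4.45 -2
11.05 2.8 -4.9
0.05 2.25 5
-5.7 5.95 4.3
9 -3.75 -0.9

Output[0,0]: The receptive field on the input at this output position is [5.1 5.4 4.2 / 3.2 -2 -0.8 / 4.8 -2.5 1.1]. Elementwise product with the kernel and sum: 5.1·-1 + 5.4·1 + 3.2·0.5 + -2·-1 + -0.8·1 + 4.8·2 + 1.1·-0.5.
Output[0,1]: The receptive field on the input at this output position is [5.4 4.2 2 / -2 -0.8 2.8 / -2.5 1.1 1.7]. Elementwise product with the kernel and sum: 5.4·-1 + 4.2·1 + -2·0.5 + -0.8·-1 + 2.8·1 + -2.5·2 + 1.7·-0.5.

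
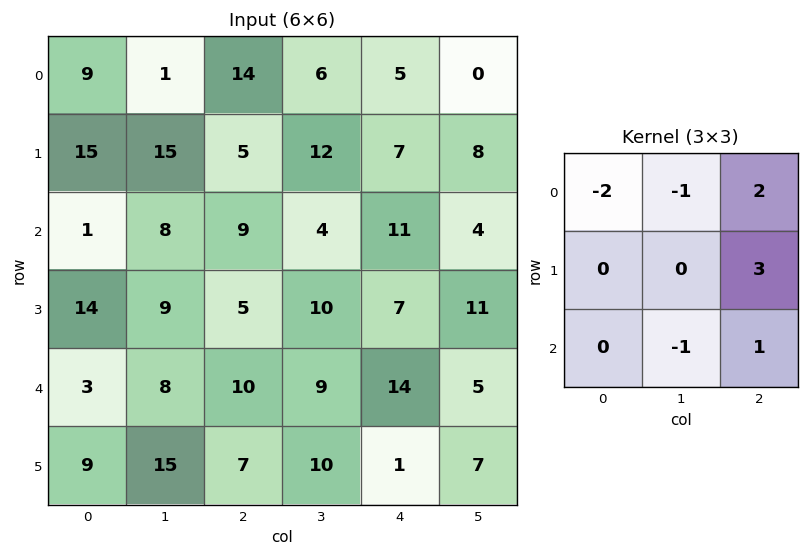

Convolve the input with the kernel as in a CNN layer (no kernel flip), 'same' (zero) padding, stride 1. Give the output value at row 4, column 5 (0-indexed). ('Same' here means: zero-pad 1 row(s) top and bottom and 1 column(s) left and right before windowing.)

The receptive field on the zero-padded input at this output position is [7 11 0 / 14 5 0 / 1 7 0]. Elementwise product with the kernel and sum: 7·-2 + 11·-1 + 0·2 + 0·3 + 7·-1 + 0·1.

-32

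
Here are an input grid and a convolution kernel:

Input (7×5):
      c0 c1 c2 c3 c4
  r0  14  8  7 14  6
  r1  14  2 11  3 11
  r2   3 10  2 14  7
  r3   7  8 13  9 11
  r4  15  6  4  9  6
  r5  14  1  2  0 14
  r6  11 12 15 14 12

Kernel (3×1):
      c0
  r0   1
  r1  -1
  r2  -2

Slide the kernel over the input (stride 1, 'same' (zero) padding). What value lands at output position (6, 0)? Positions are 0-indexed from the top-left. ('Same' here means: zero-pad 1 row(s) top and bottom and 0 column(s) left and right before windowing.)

3

The receptive field on the zero-padded input at this output position is [14 / 11 / 0]. Elementwise product with the kernel and sum: 14·1 + 11·-1 + 0·-2.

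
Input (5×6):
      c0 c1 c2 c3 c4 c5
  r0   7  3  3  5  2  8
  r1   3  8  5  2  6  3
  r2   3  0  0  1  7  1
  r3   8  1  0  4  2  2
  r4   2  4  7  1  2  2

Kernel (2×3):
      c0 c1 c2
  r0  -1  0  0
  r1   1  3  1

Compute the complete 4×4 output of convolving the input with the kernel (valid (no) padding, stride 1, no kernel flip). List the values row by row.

Output[0,0]: The receptive field on the input at this output position is [7 3 3 / 3 8 5]. Elementwise product with the kernel and sum: 7·-1 + 3·1 + 8·3 + 5·1.

25 22 14 18
0 -7 5 21
8 5 14 11
13 25 12 5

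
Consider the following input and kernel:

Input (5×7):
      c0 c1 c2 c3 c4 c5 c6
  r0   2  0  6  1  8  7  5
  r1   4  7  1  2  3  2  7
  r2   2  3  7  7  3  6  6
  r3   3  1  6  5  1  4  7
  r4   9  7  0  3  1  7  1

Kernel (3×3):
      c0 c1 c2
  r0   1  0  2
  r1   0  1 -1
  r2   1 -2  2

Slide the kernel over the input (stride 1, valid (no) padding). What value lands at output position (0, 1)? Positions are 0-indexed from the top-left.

4

The receptive field on the input at this output position is [0 6 1 / 7 1 2 / 3 7 7]. Elementwise product with the kernel and sum: 0·1 + 1·2 + 1·1 + 2·-1 + 3·1 + 7·-2 + 7·2.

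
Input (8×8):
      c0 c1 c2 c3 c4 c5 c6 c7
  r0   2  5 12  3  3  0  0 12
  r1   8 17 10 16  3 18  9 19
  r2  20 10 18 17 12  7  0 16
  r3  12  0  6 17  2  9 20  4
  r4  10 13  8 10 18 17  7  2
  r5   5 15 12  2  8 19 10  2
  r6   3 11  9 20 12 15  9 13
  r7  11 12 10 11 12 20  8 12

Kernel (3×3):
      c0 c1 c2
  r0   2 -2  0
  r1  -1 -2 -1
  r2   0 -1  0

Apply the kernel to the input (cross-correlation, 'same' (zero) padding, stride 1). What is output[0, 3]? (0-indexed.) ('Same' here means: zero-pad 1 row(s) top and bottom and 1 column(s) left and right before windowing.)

The receptive field on the zero-padded input at this output position is [0 0 0 / 12 3 3 / 10 16 3]. Elementwise product with the kernel and sum: 0·2 + 0·-2 + 12·-1 + 3·-2 + 3·-1 + 16·-1.

-37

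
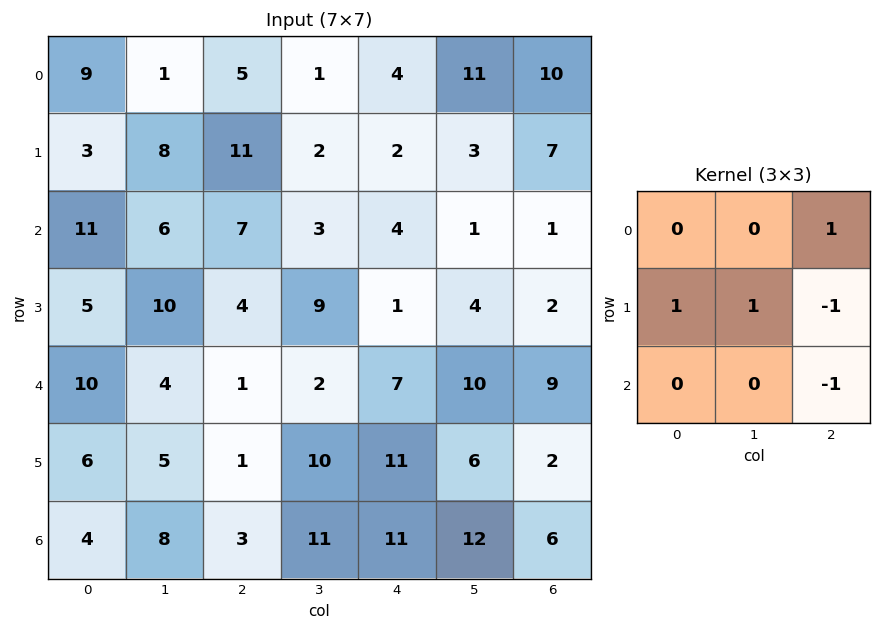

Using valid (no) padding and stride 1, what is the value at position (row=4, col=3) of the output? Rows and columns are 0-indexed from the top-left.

The receptive field on the input at this output position is [2 7 10 / 10 11 6 / 11 11 12]. Elementwise product with the kernel and sum: 10·1 + 10·1 + 11·1 + 6·-1 + 12·-1.

13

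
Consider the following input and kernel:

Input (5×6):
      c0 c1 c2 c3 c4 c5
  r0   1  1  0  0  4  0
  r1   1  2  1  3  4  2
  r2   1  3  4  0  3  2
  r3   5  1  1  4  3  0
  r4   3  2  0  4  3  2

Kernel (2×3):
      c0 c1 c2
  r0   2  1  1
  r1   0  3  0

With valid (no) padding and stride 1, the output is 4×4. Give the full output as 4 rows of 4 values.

9 5 13 16
14 20 9 21
12 13 23 14
18 7 21 20

Output[0,0]: The receptive field on the input at this output position is [1 1 0 / 1 2 1]. Elementwise product with the kernel and sum: 1·2 + 1·1 + 0·1 + 2·3.
Output[0,1]: The receptive field on the input at this output position is [1 0 0 / 2 1 3]. Elementwise product with the kernel and sum: 1·2 + 0·1 + 0·1 + 1·3.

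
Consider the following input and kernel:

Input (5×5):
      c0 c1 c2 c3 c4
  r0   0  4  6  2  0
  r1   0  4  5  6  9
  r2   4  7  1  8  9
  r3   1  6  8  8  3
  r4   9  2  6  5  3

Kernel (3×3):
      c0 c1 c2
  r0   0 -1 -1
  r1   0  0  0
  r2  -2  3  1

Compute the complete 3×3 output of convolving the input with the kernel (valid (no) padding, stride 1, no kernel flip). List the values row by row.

Output[0,0]: The receptive field on the input at this output position is [0 4 6 / 0 4 5 / 4 7 1]. Elementwise product with the kernel and sum: 4·-1 + 6·-1 + 4·-2 + 7·3 + 1·1.
Output[0,1]: The receptive field on the input at this output position is [4 6 2 / 4 5 6 / 7 1 8]. Elementwise product with the kernel and sum: 6·-1 + 2·-1 + 7·-2 + 1·3 + 8·1.

4 -11 29
15 9 -4
-14 10 -11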